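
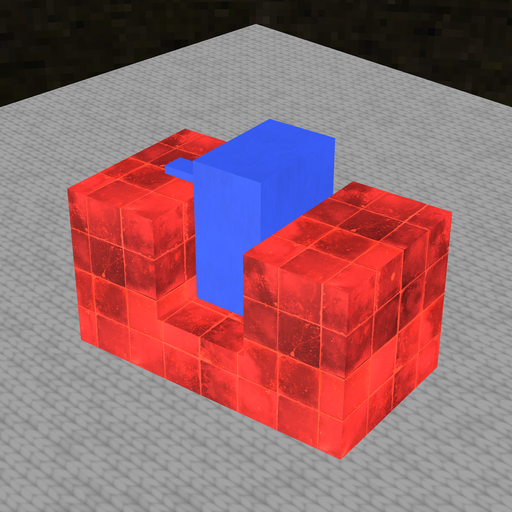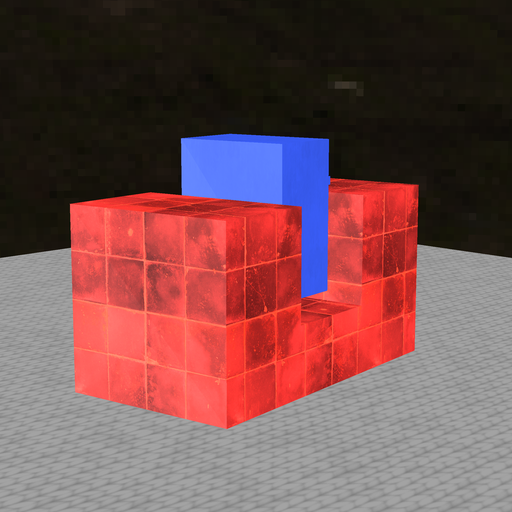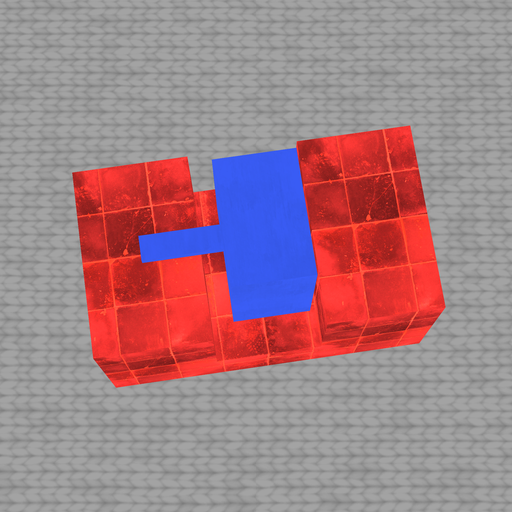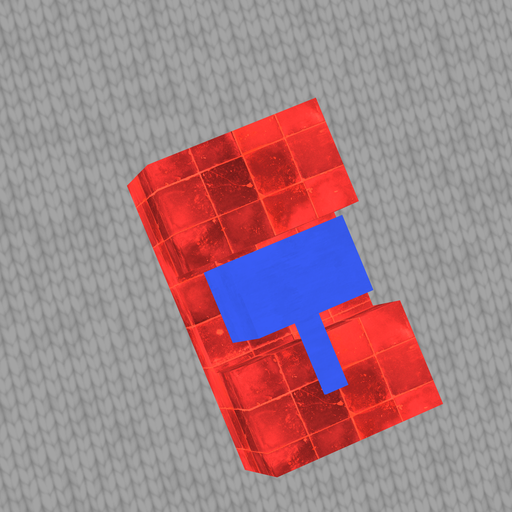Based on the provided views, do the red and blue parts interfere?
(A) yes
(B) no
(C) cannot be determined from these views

(B) no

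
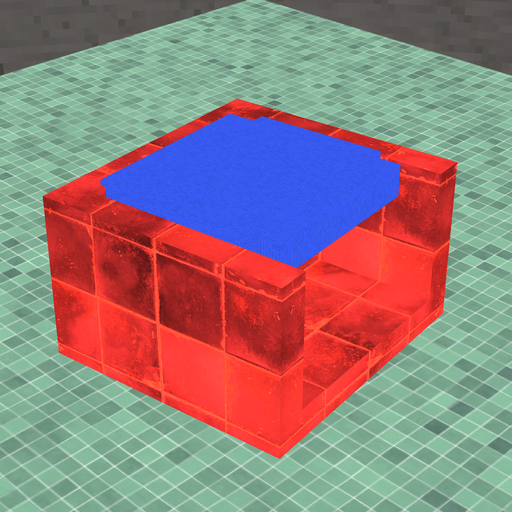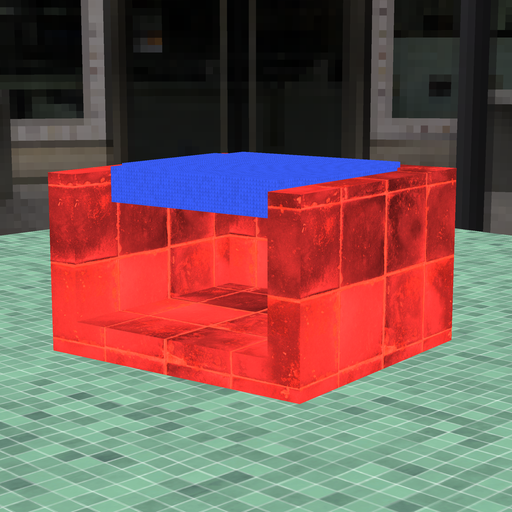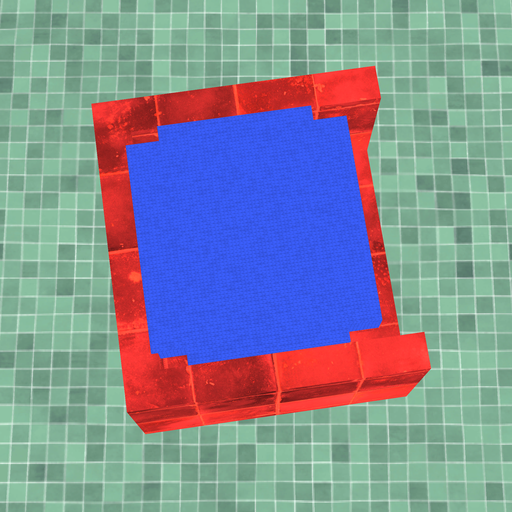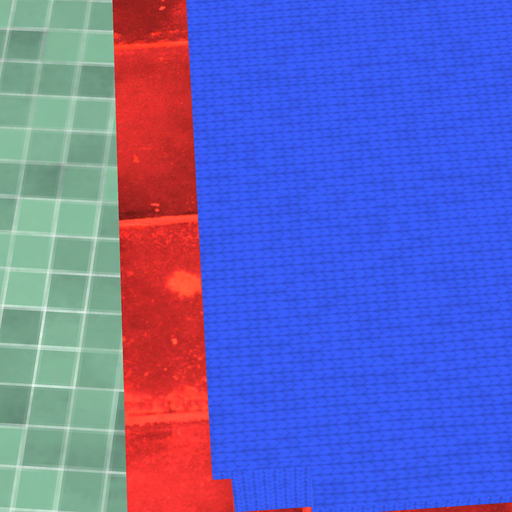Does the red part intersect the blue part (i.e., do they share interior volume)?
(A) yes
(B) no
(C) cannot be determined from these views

(A) yes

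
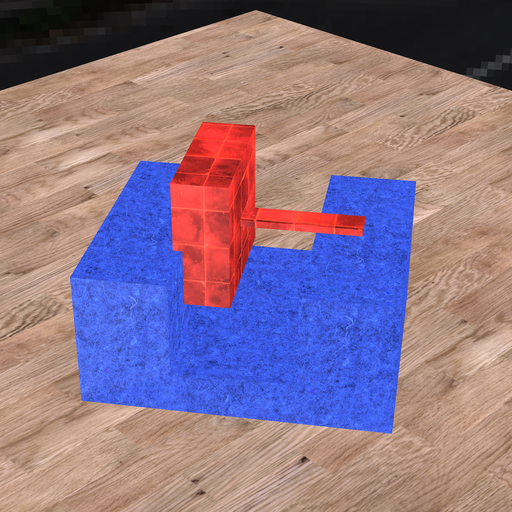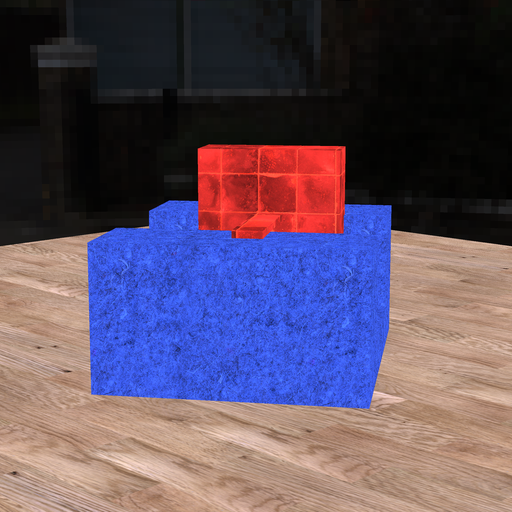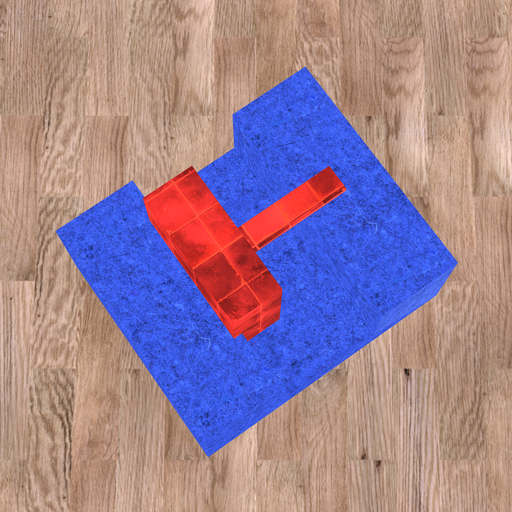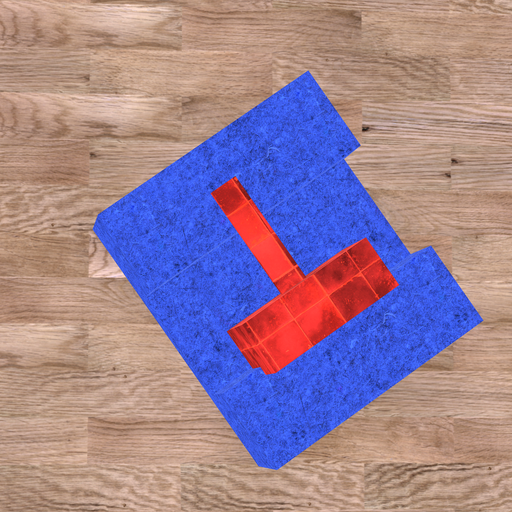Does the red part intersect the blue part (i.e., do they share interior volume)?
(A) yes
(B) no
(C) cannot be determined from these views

(A) yes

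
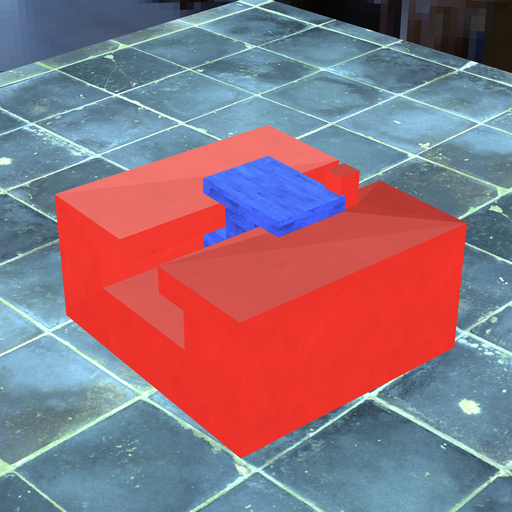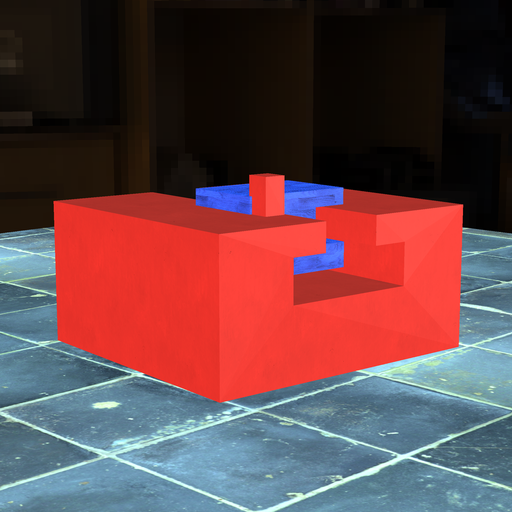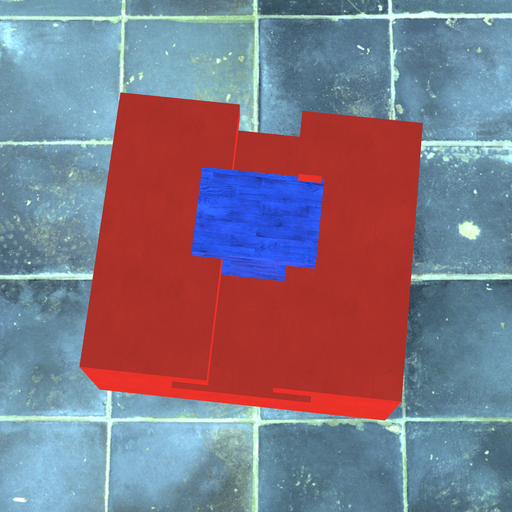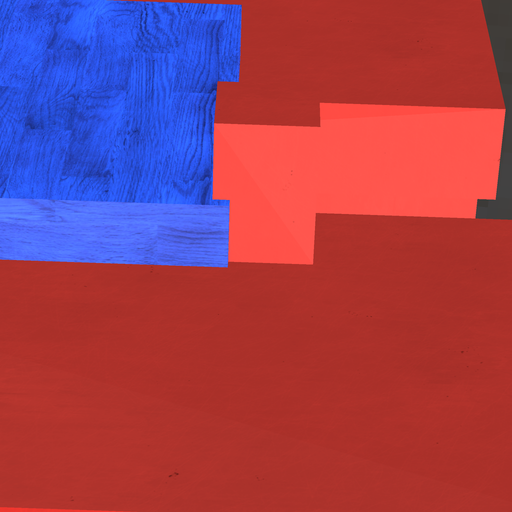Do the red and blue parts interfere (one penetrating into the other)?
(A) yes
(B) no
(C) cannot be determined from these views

(A) yes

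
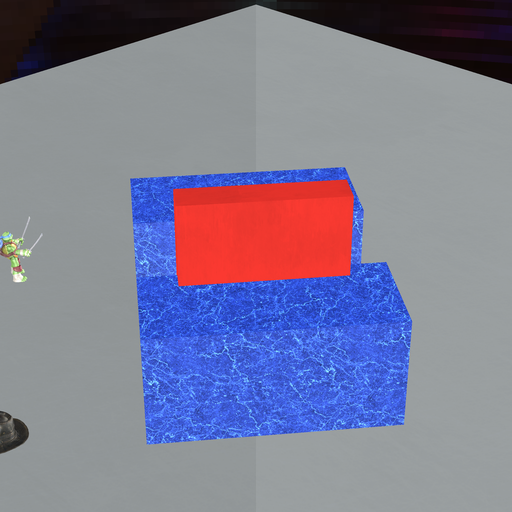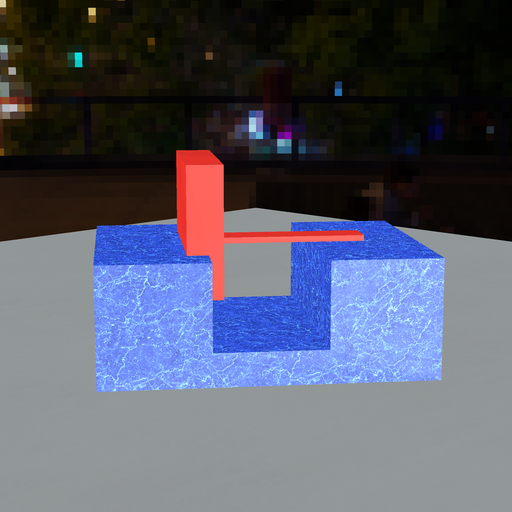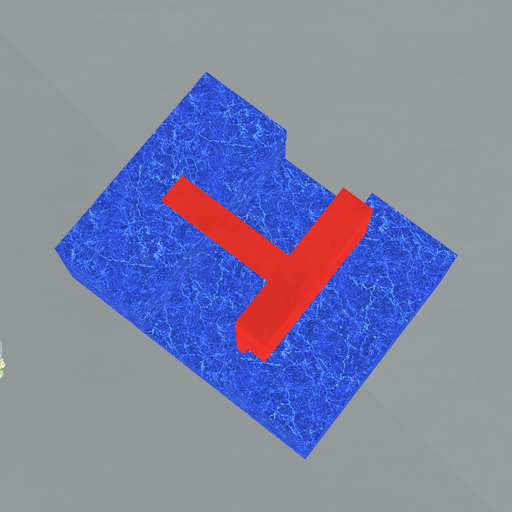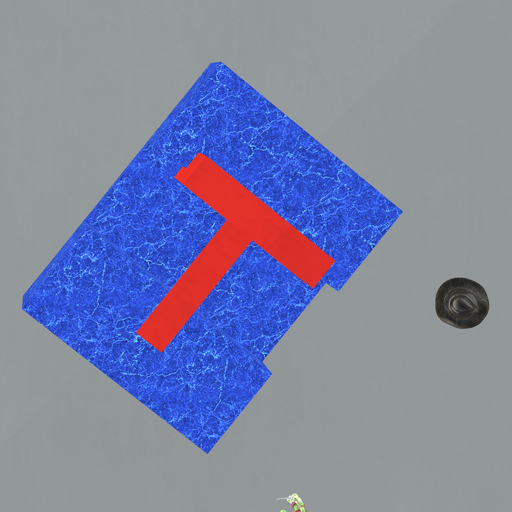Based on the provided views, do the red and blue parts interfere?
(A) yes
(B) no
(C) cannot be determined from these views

(A) yes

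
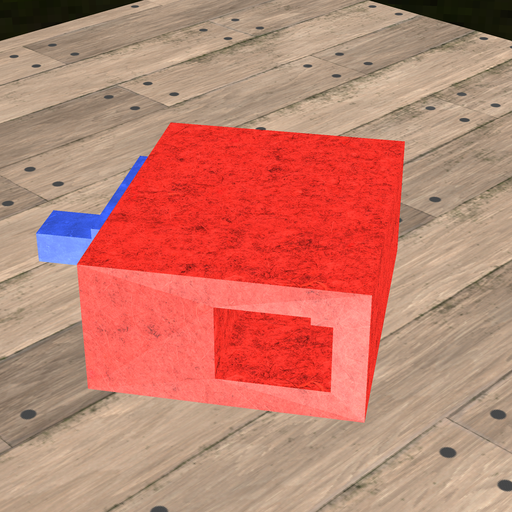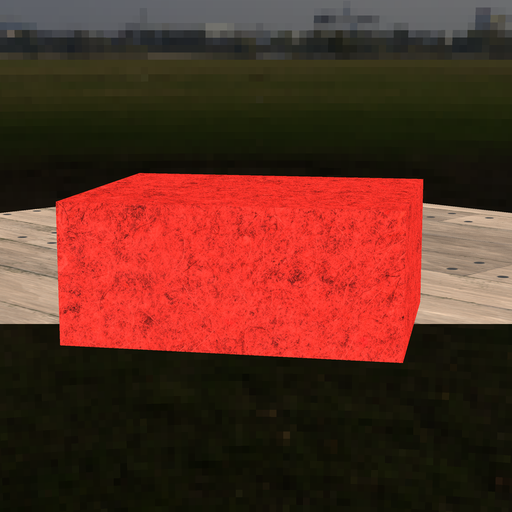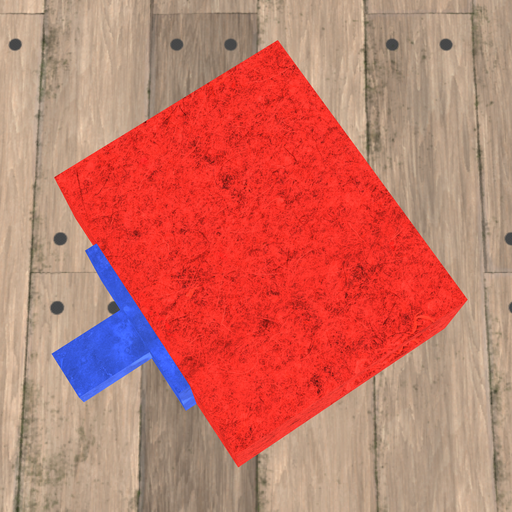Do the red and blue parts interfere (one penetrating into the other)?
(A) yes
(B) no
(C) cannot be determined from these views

(C) cannot be determined from these views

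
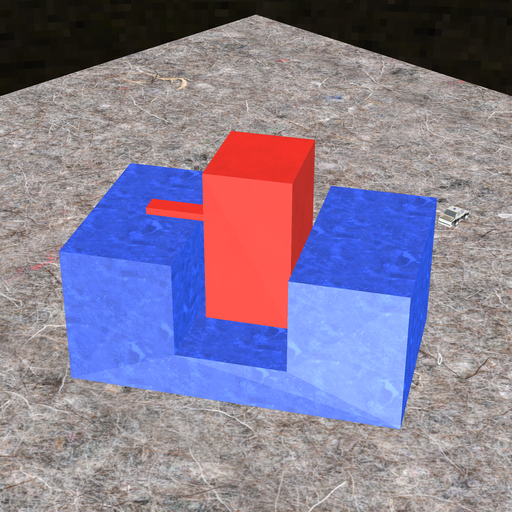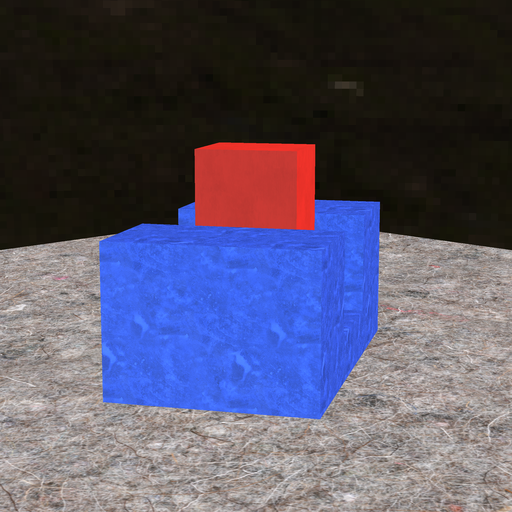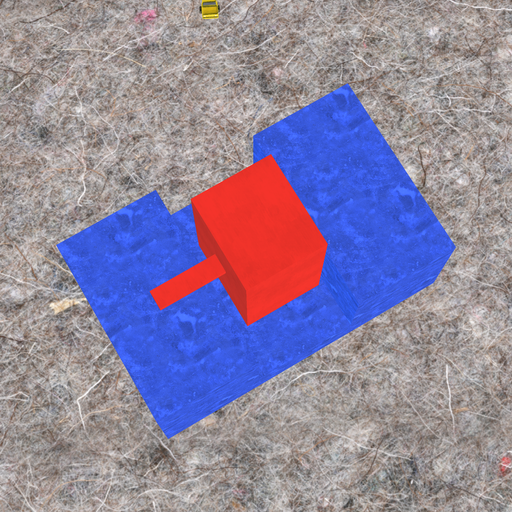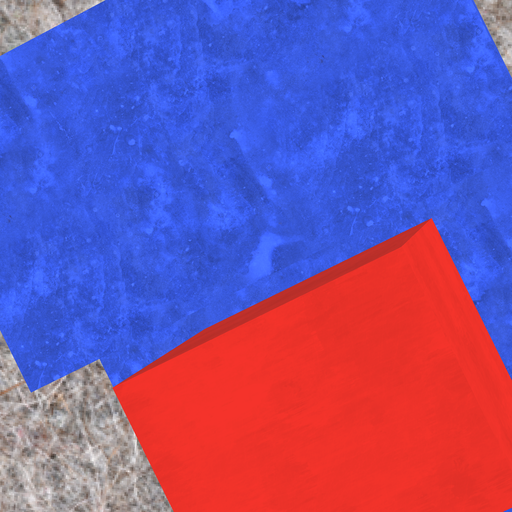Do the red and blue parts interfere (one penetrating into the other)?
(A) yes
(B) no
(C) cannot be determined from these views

(B) no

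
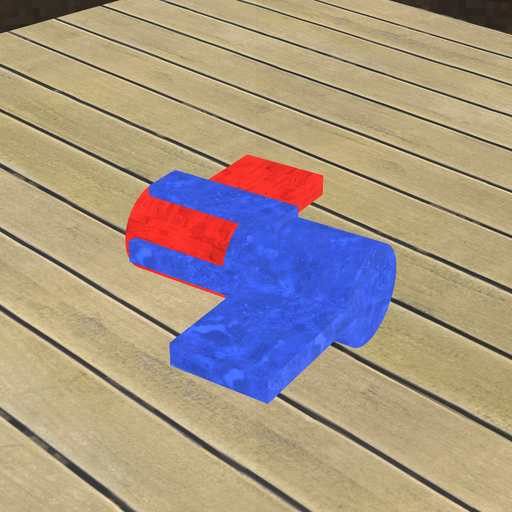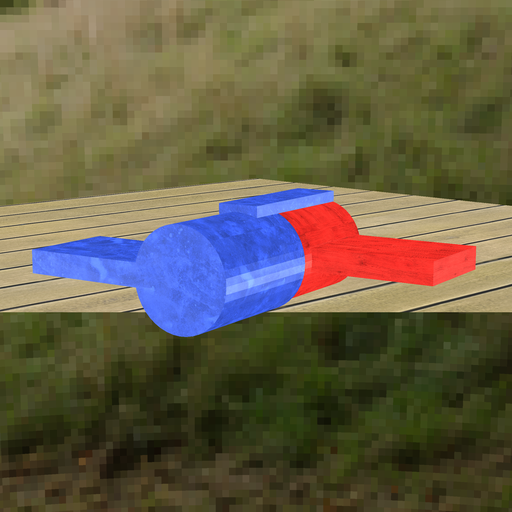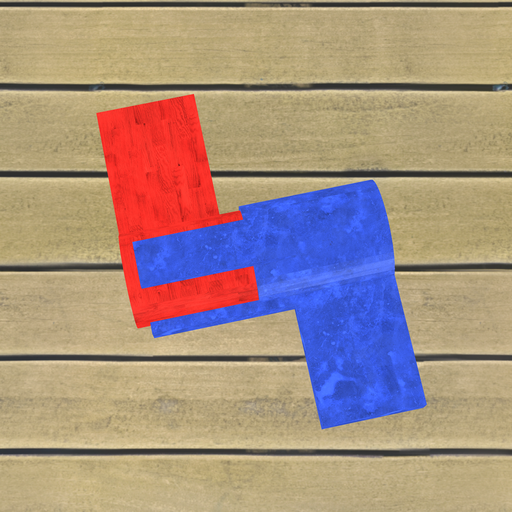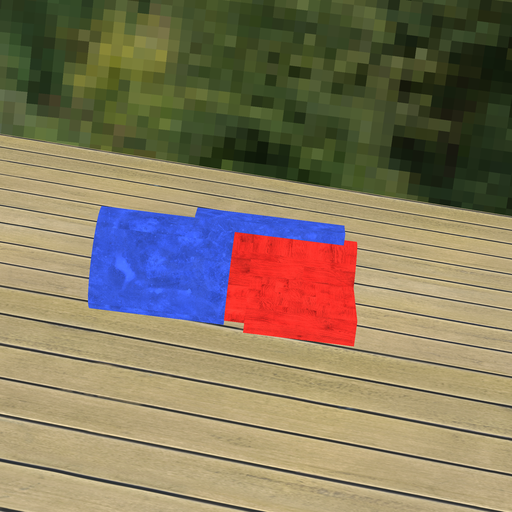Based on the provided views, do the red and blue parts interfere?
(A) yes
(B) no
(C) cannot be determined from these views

(A) yes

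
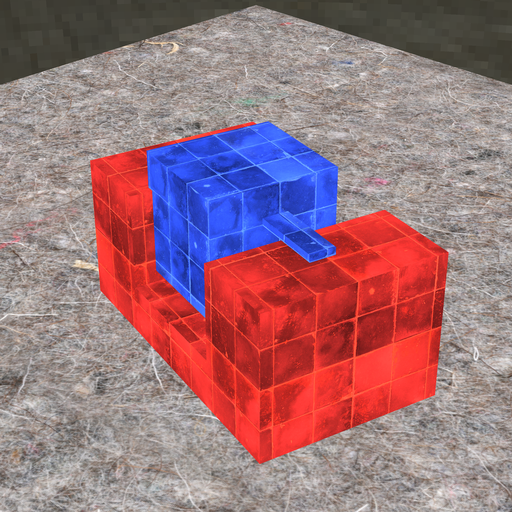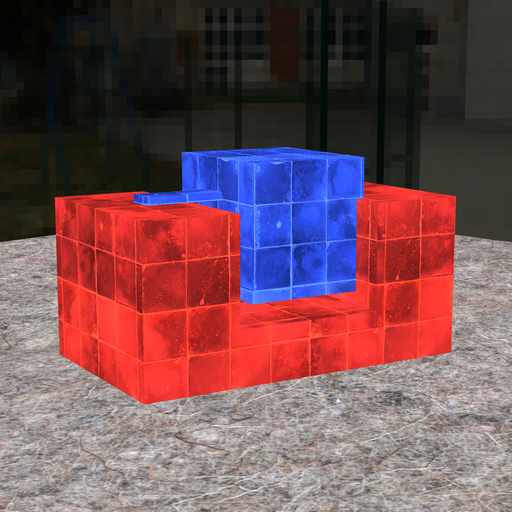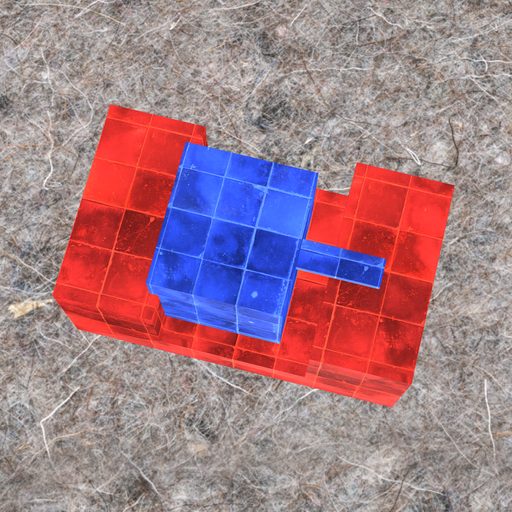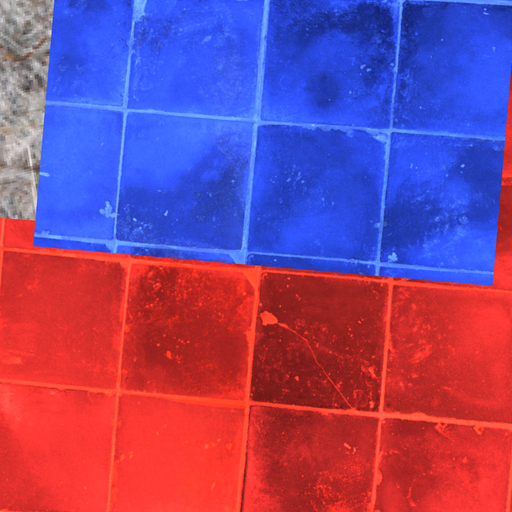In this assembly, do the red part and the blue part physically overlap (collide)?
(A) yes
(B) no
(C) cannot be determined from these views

(A) yes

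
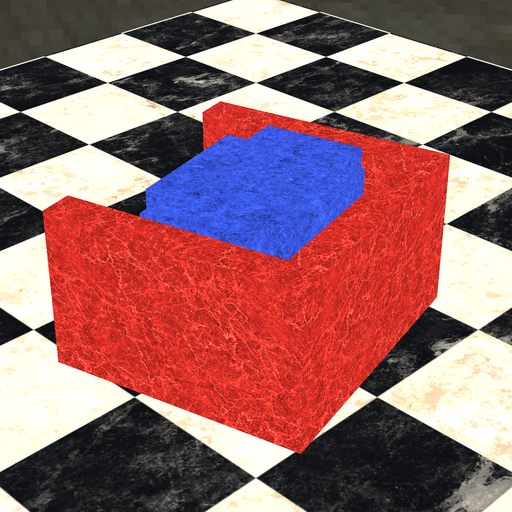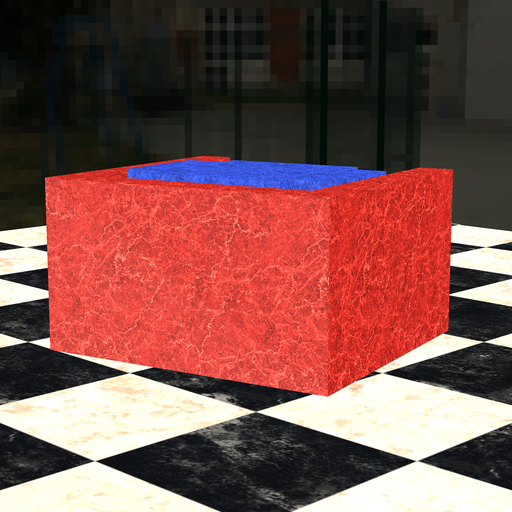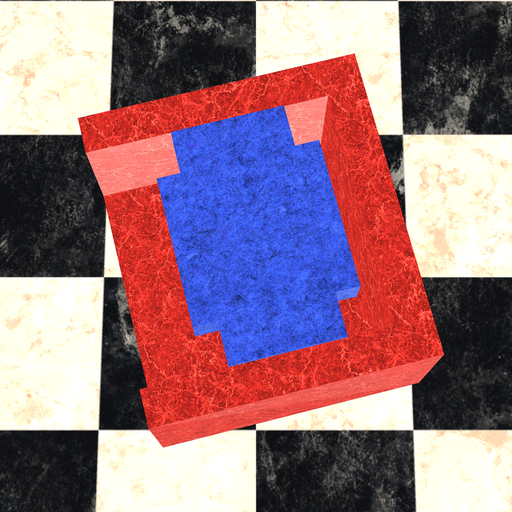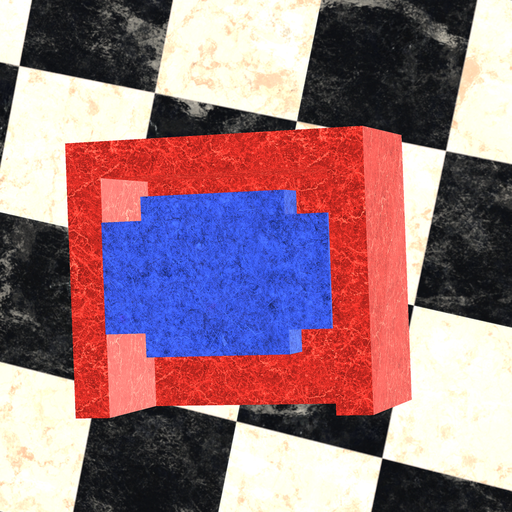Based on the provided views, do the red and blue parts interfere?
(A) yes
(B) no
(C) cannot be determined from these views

(B) no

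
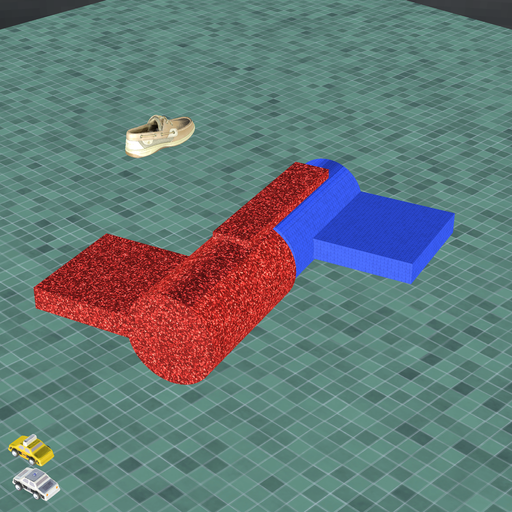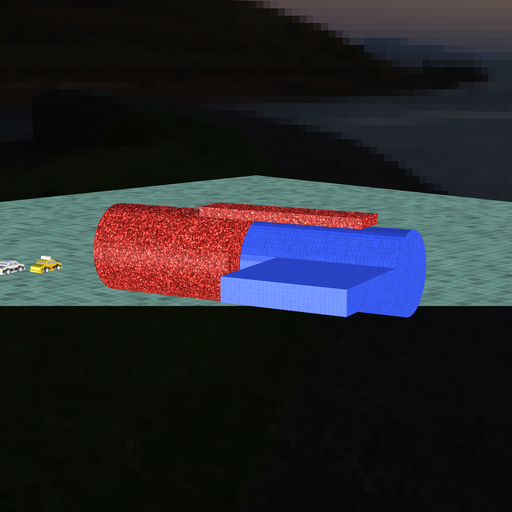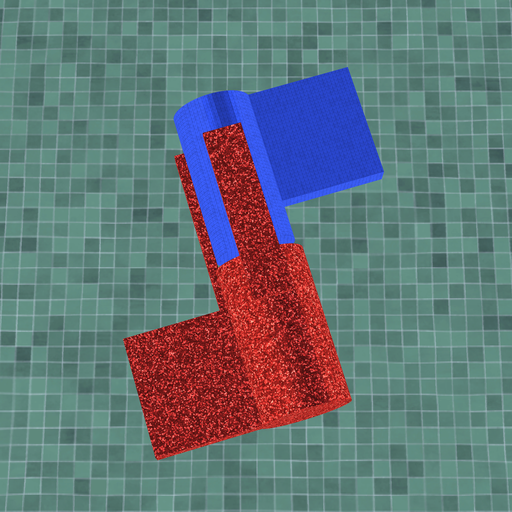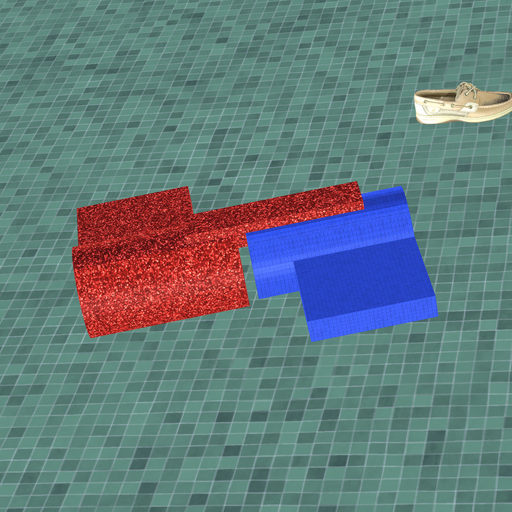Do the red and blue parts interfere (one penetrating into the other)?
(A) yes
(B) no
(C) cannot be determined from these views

(B) no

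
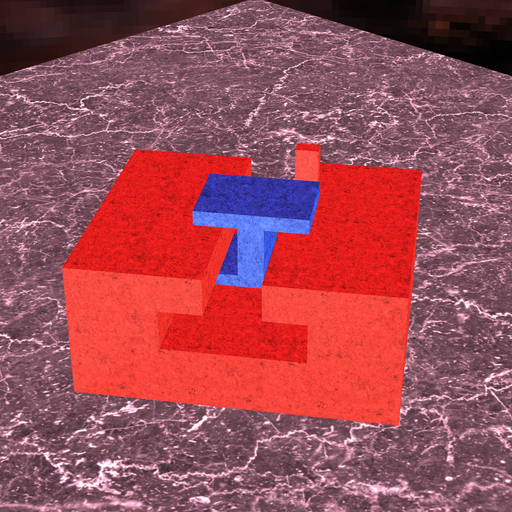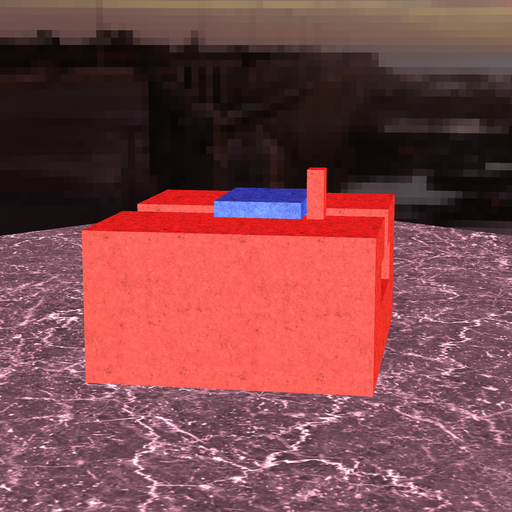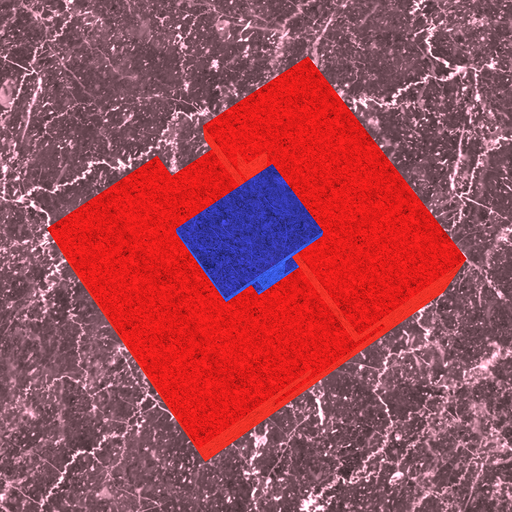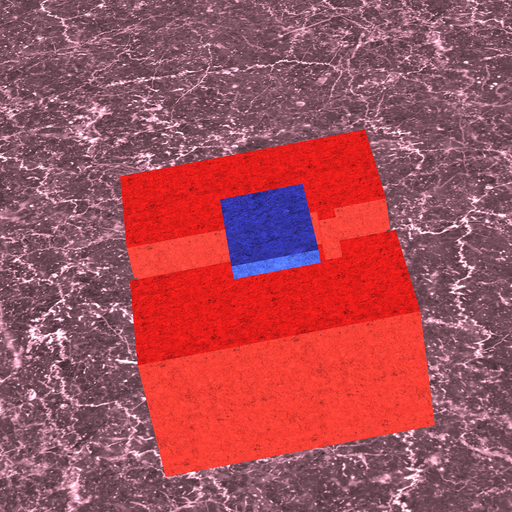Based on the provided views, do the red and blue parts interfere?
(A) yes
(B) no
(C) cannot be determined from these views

(B) no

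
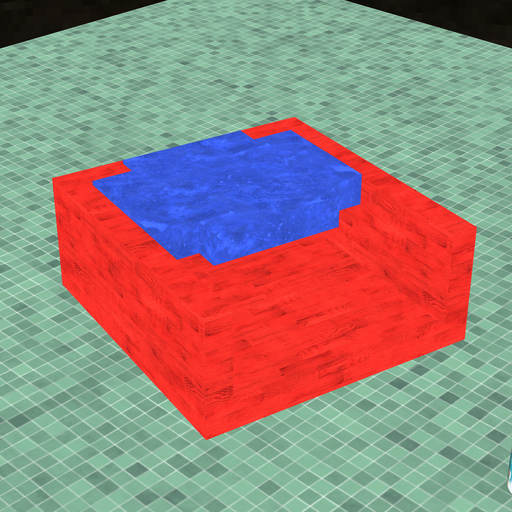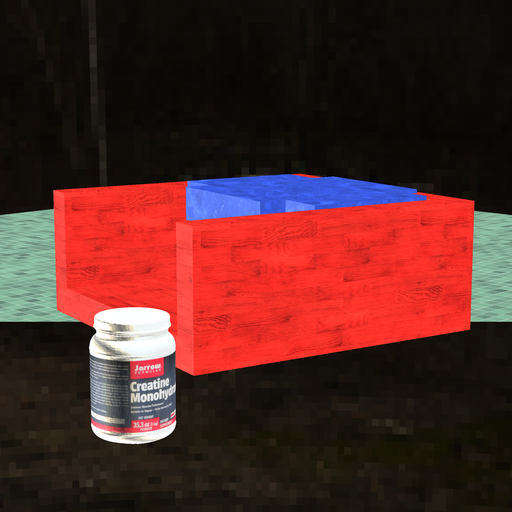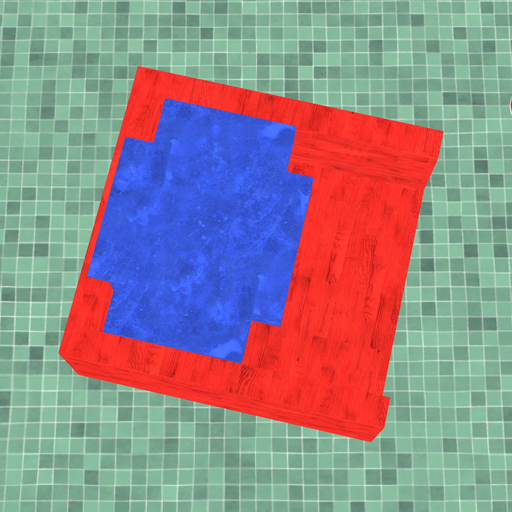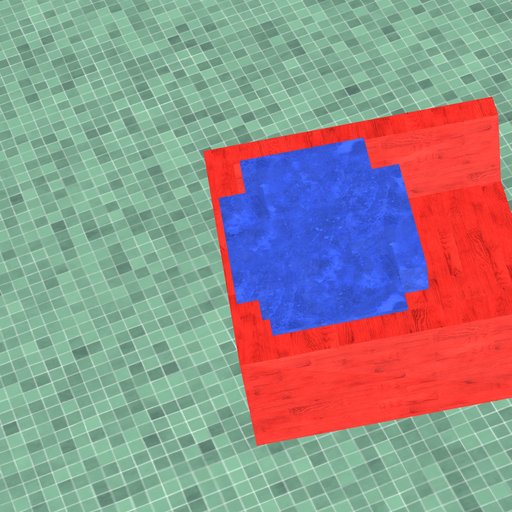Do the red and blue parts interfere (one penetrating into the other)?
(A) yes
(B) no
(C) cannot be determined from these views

(A) yes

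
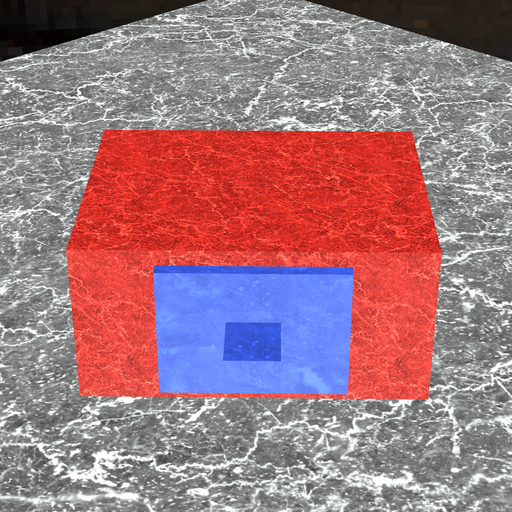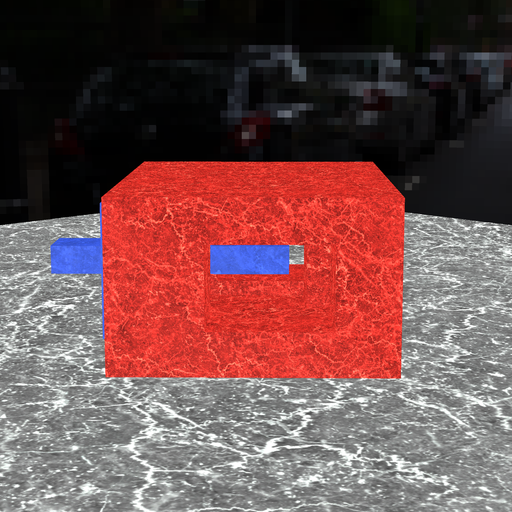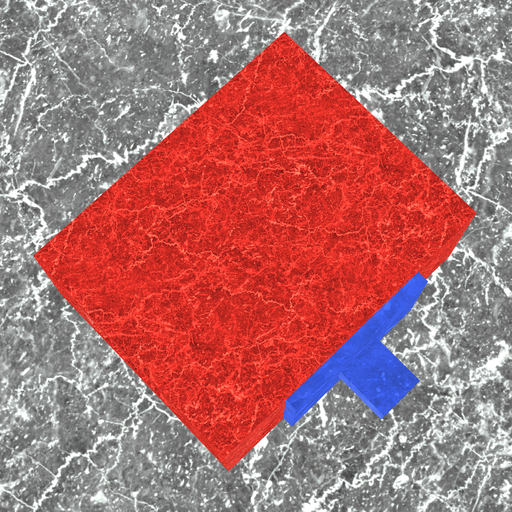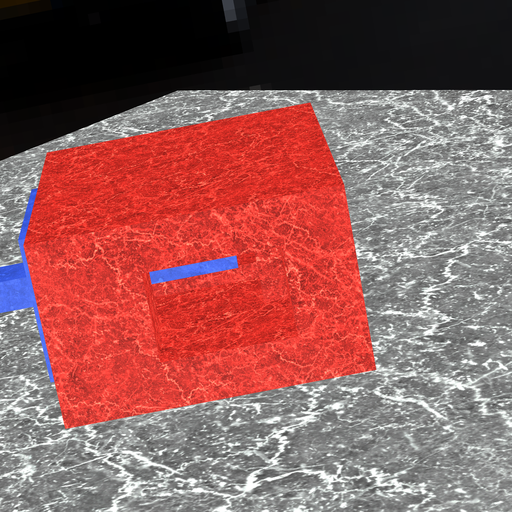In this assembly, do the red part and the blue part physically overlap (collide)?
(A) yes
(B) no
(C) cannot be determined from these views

(B) no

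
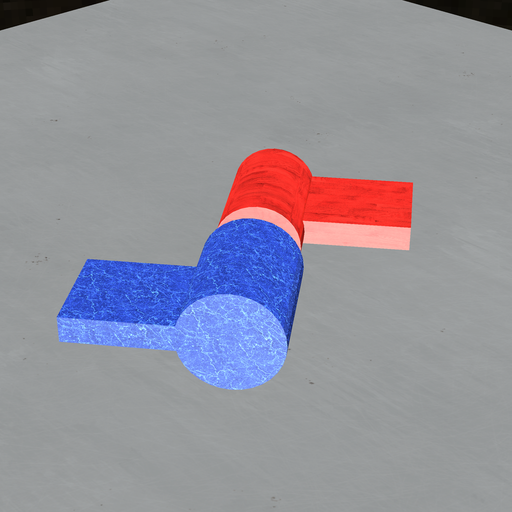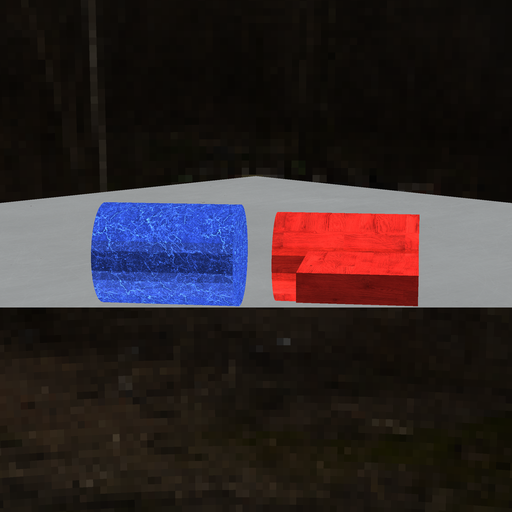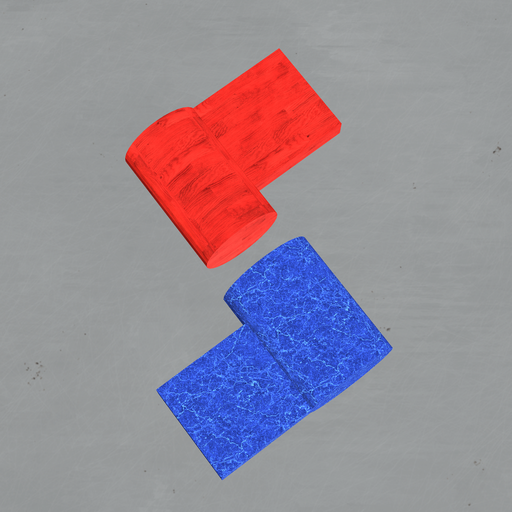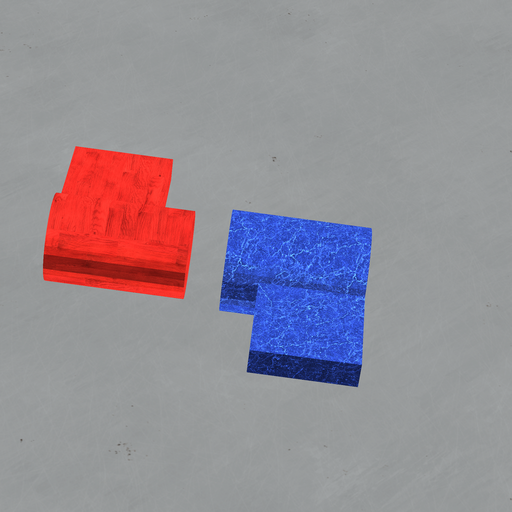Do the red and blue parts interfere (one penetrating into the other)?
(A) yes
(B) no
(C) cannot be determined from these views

(B) no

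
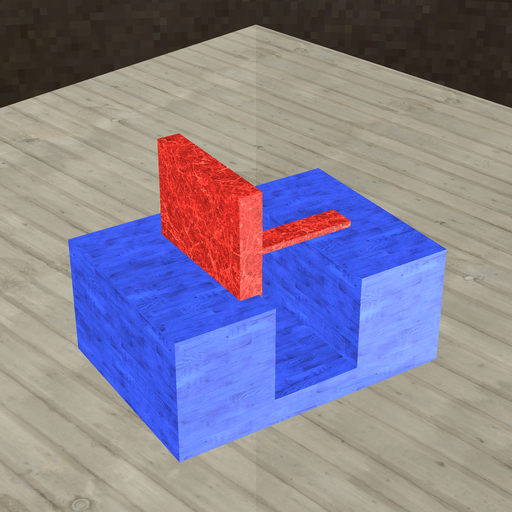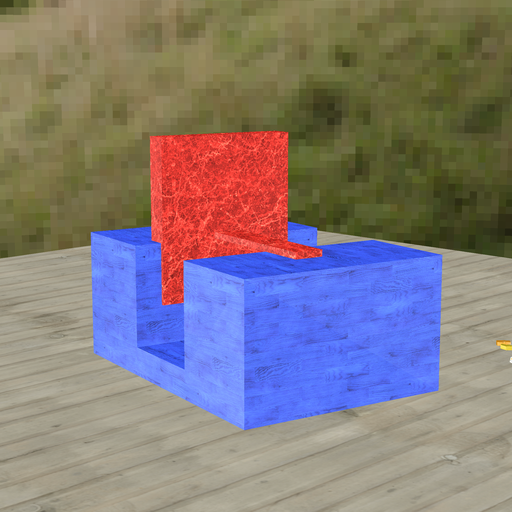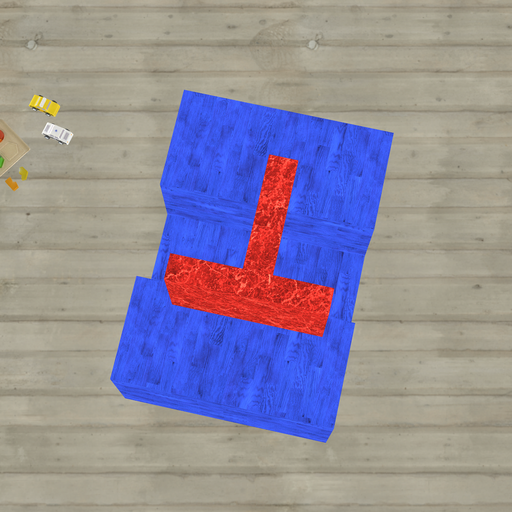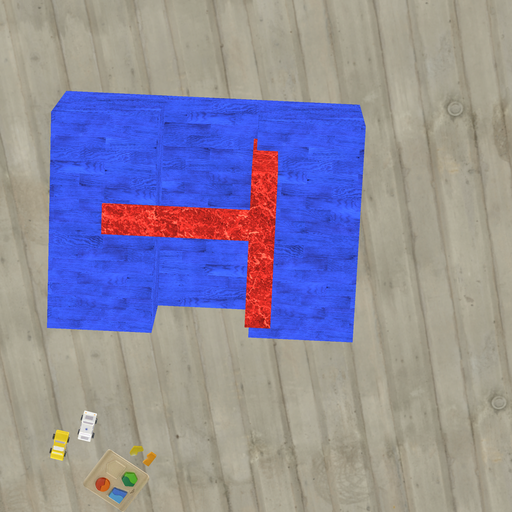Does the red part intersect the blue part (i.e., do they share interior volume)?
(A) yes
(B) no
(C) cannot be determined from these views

(A) yes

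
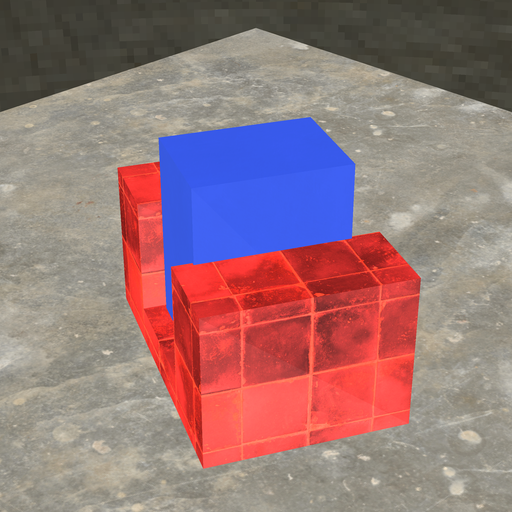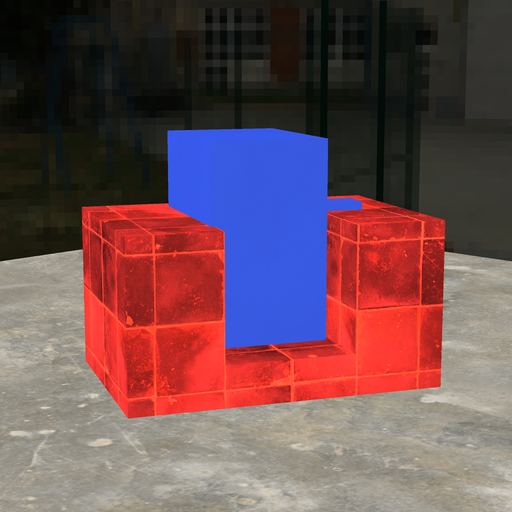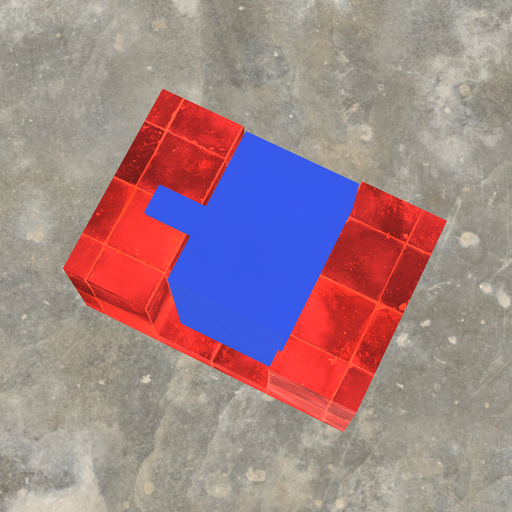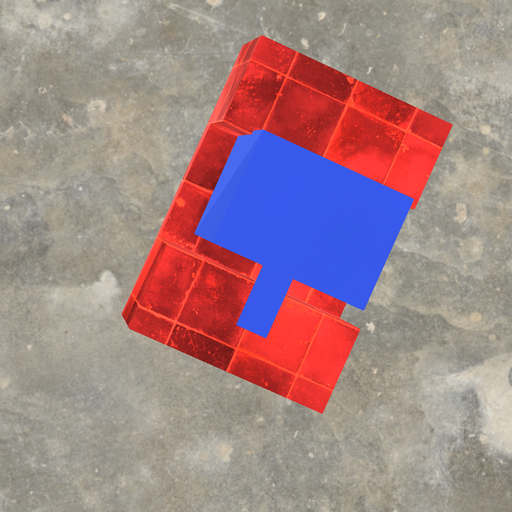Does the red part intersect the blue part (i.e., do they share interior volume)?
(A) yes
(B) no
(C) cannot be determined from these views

(A) yes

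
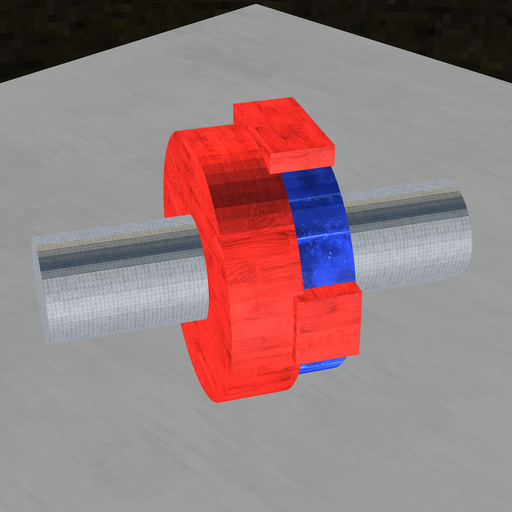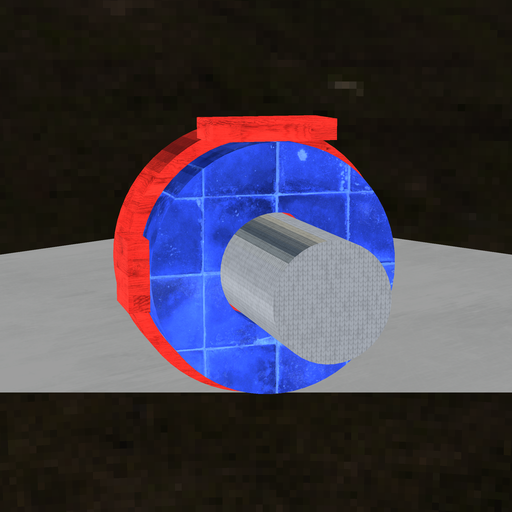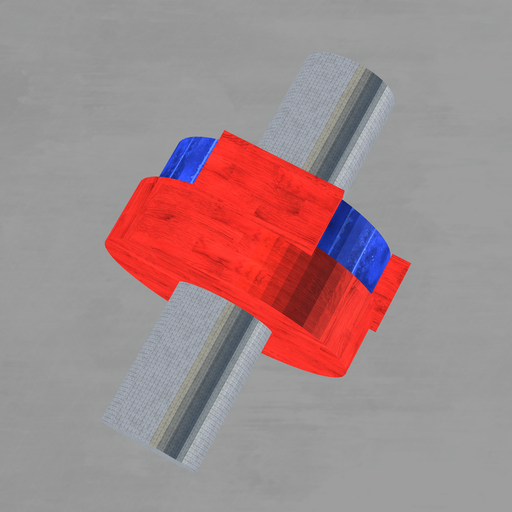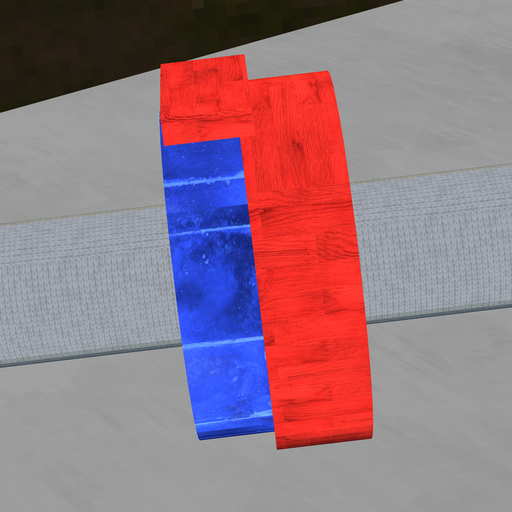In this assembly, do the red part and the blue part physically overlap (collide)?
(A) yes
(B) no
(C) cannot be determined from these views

(A) yes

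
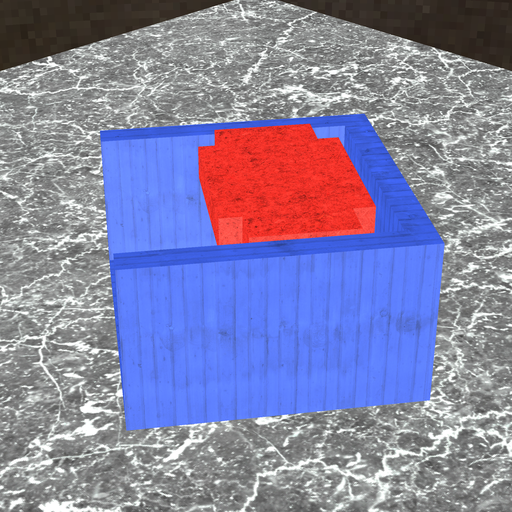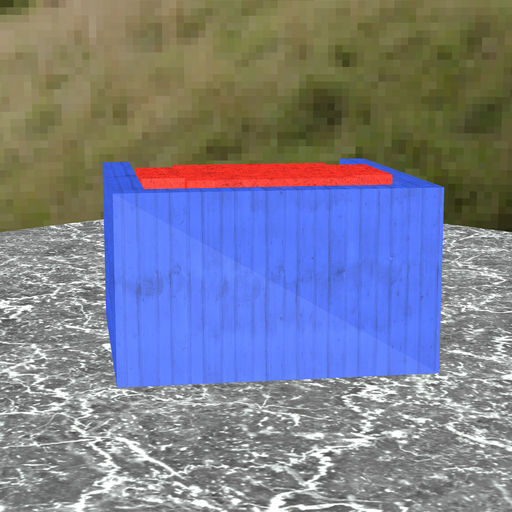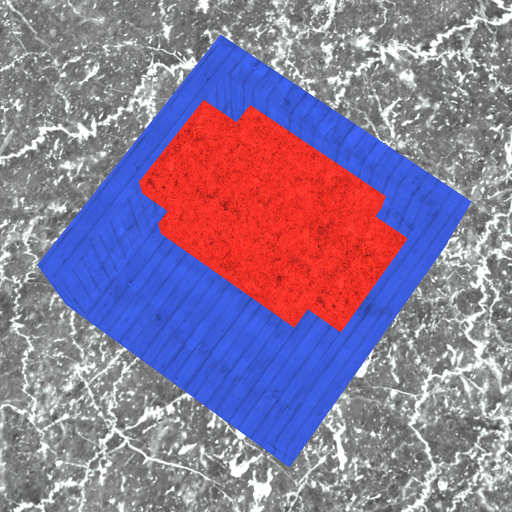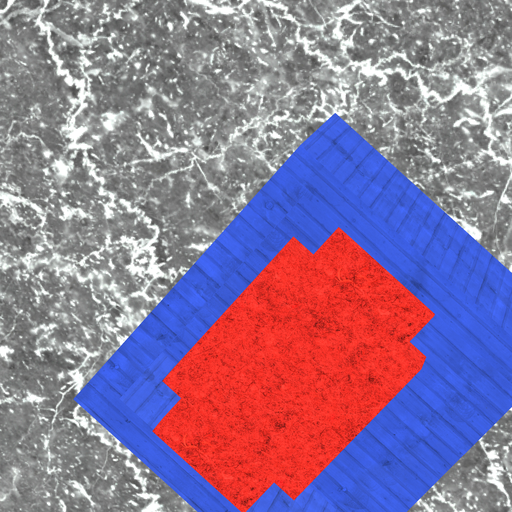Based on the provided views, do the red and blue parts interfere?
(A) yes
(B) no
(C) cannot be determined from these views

(B) no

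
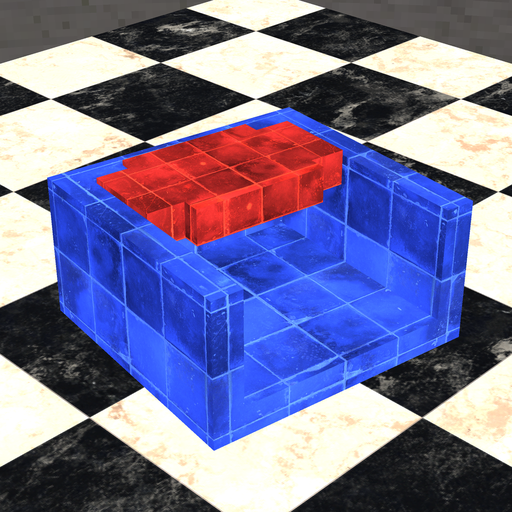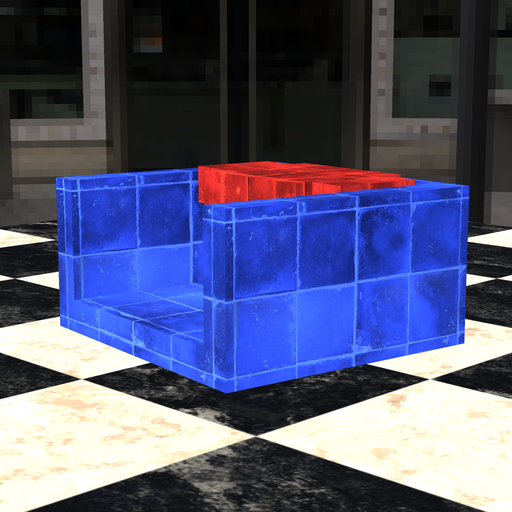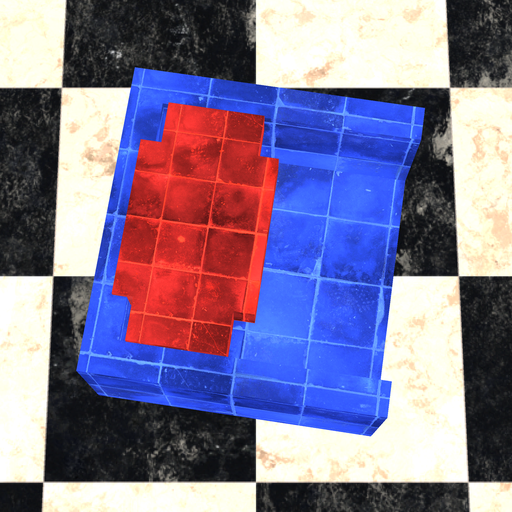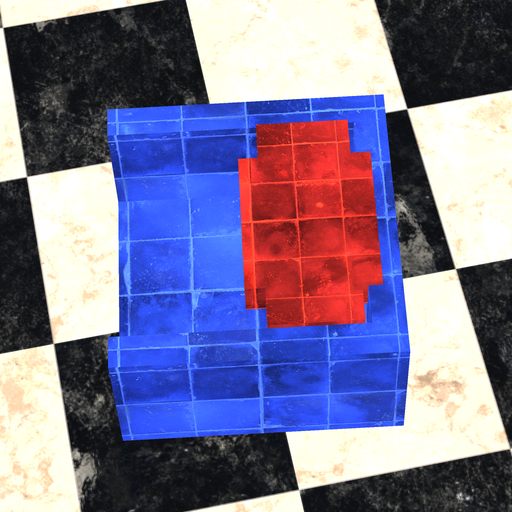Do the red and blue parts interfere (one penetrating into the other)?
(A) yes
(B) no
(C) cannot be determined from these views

(A) yes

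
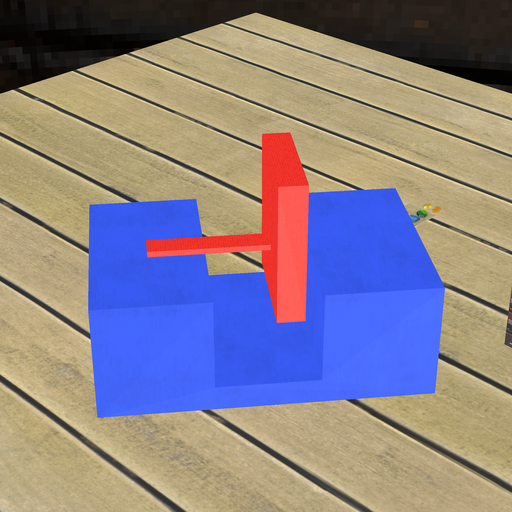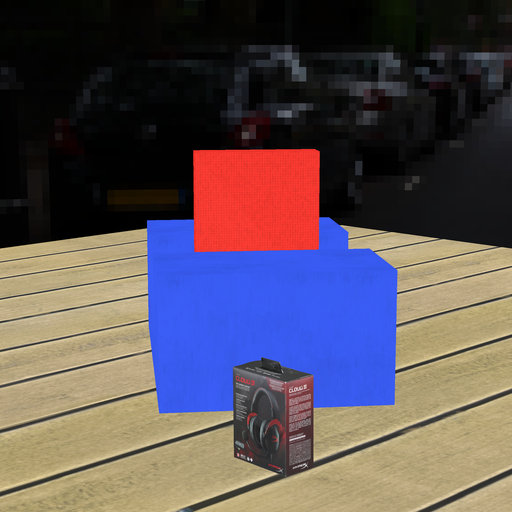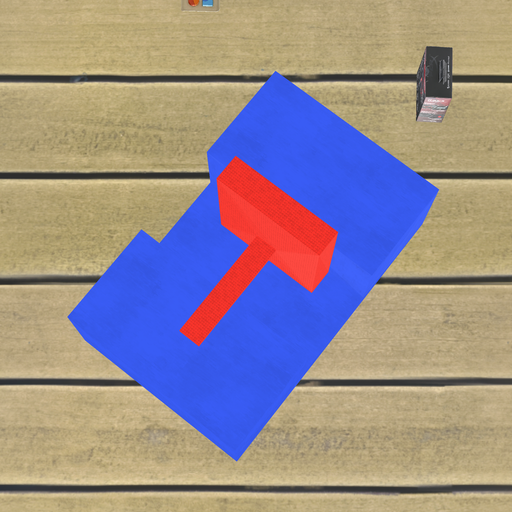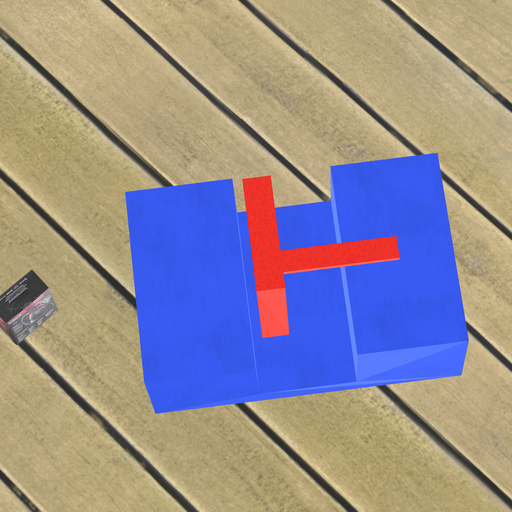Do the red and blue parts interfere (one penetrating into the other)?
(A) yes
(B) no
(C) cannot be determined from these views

(B) no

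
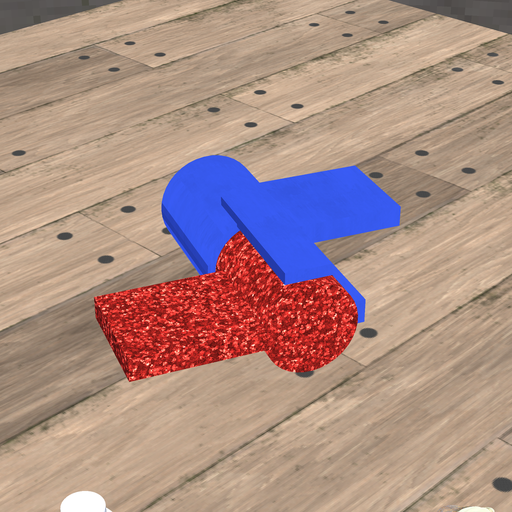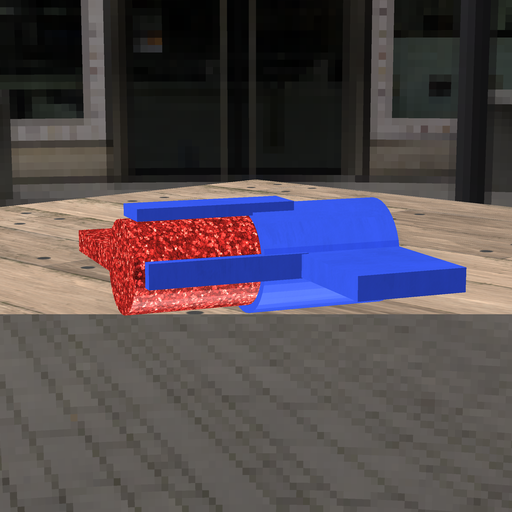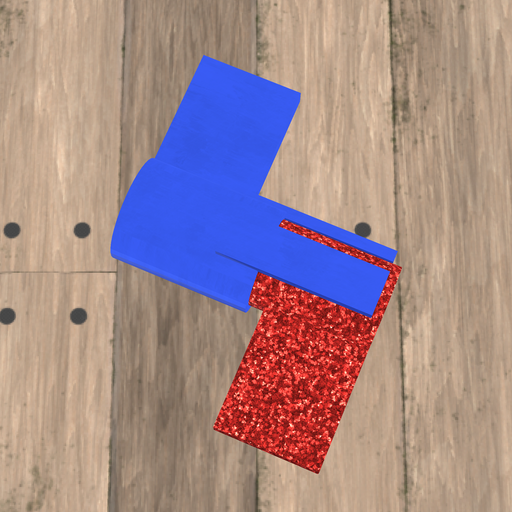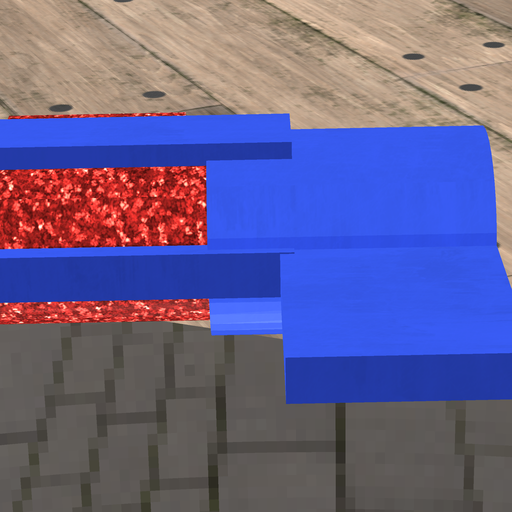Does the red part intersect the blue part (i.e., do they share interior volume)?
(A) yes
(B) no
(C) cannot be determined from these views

(A) yes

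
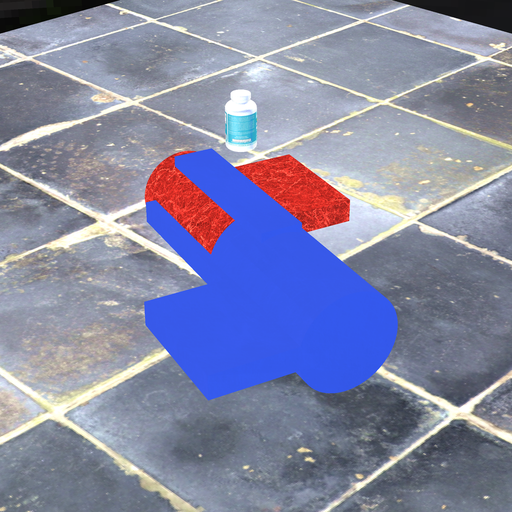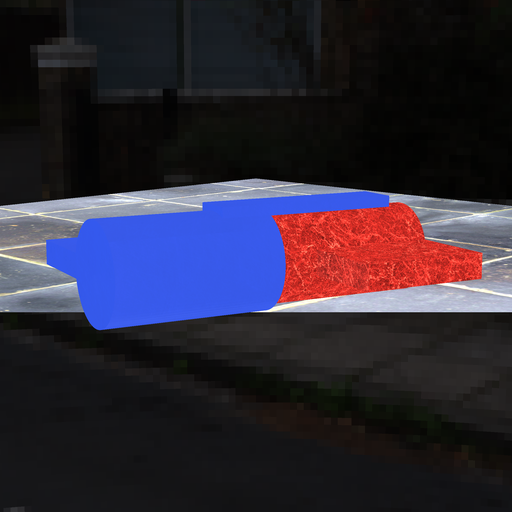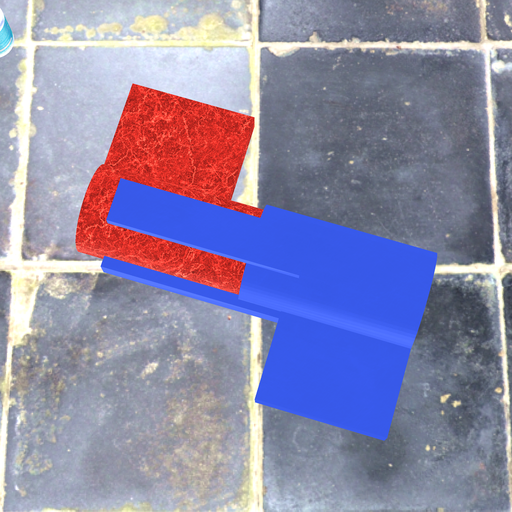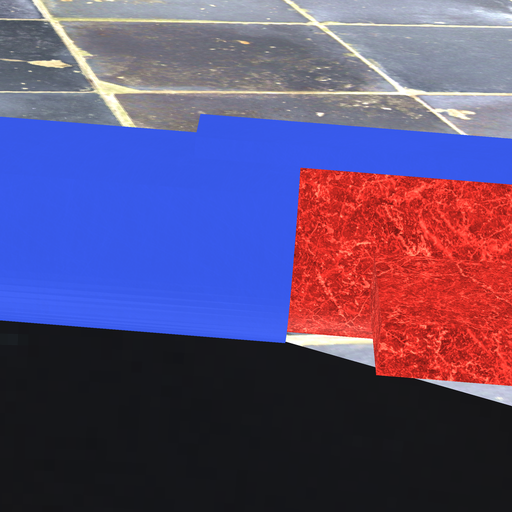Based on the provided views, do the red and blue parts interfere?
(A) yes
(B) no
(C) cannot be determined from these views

(A) yes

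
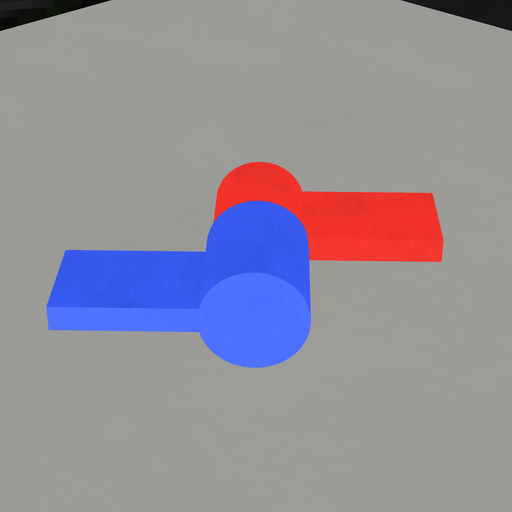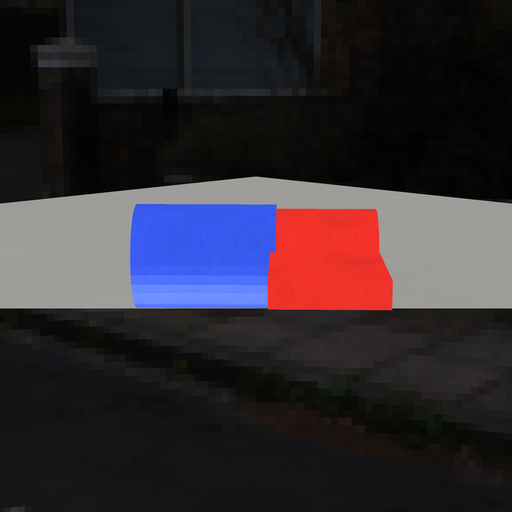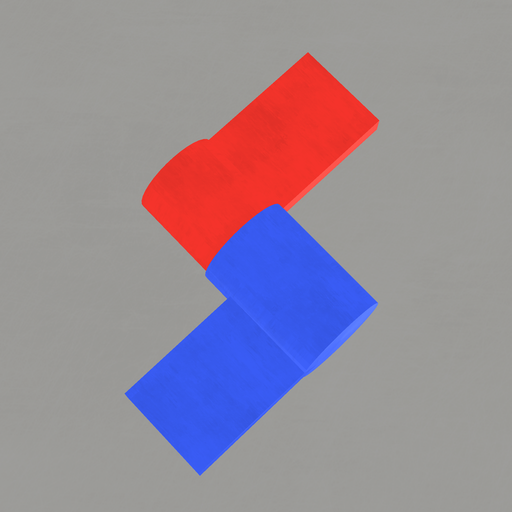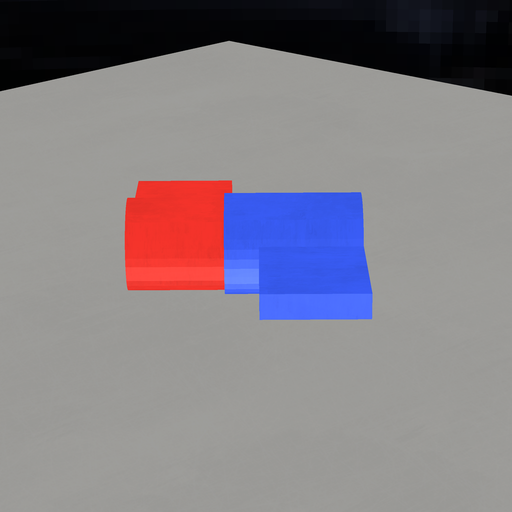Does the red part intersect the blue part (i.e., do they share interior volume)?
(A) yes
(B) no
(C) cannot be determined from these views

(A) yes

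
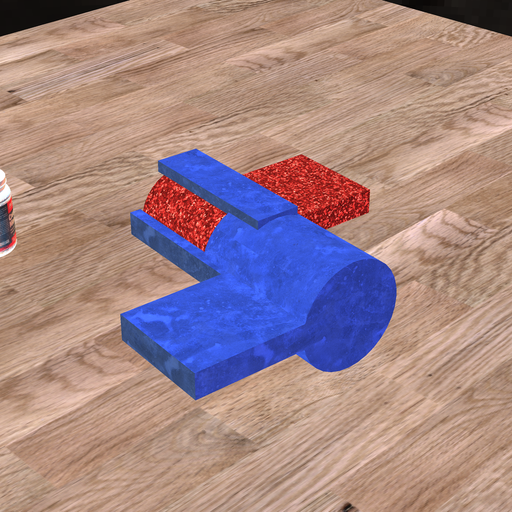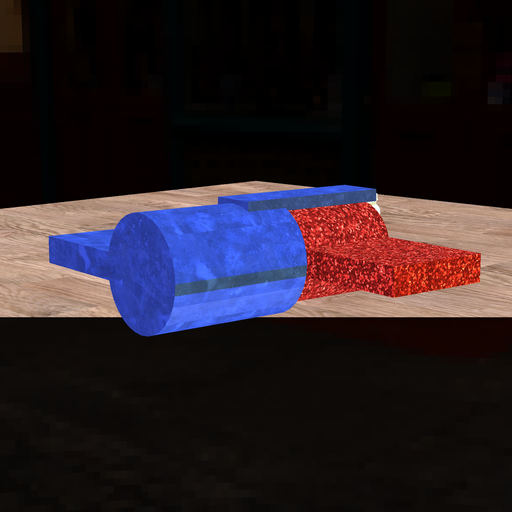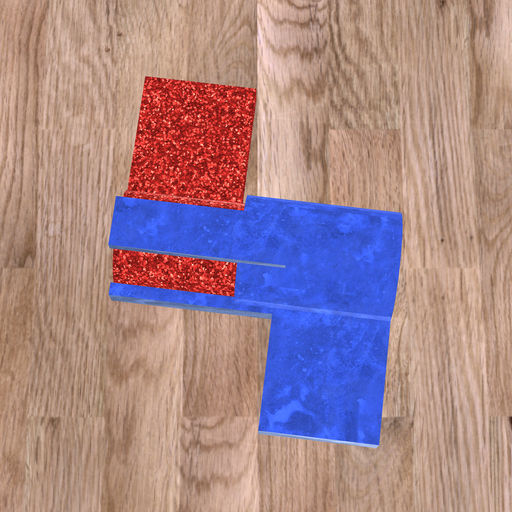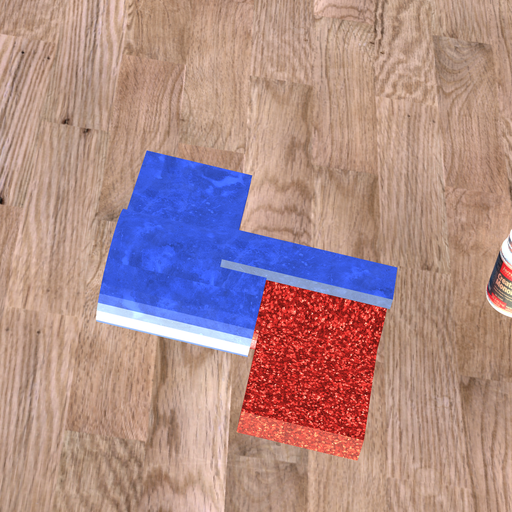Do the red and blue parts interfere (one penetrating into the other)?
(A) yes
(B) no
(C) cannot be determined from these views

(A) yes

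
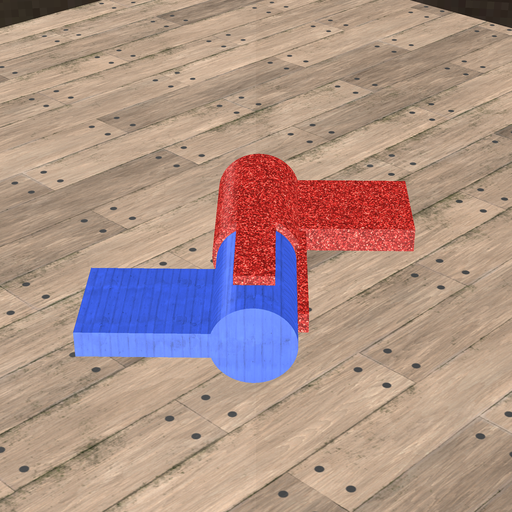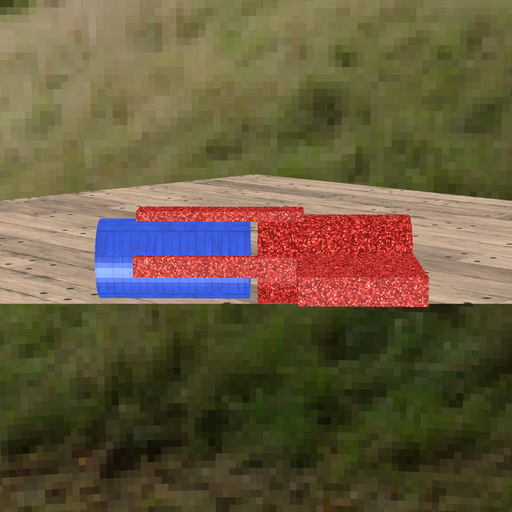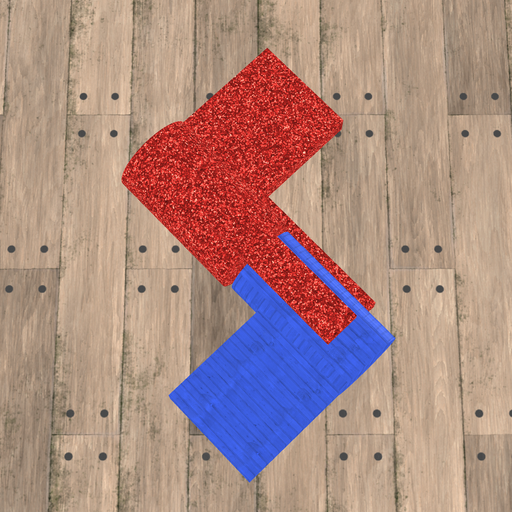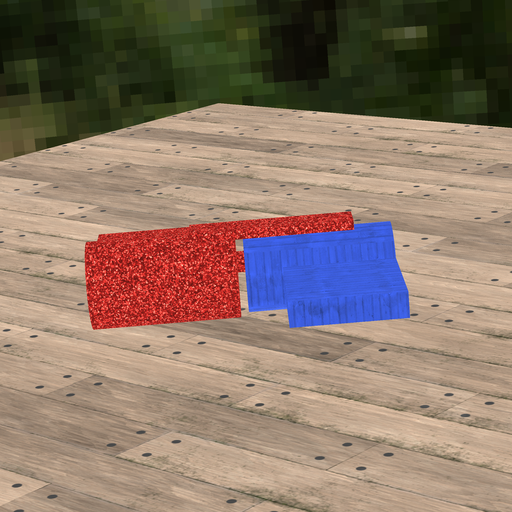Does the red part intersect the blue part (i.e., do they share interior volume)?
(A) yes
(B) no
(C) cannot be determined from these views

(B) no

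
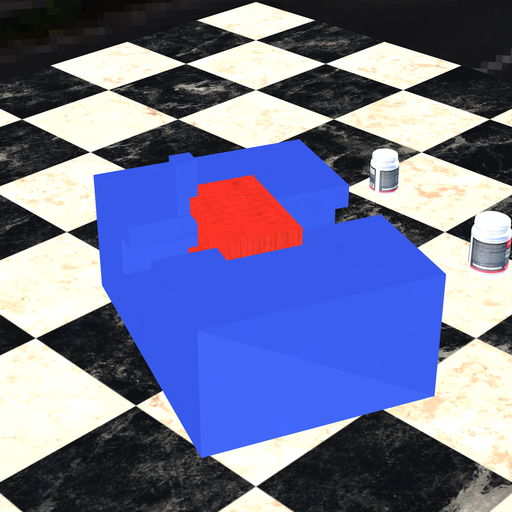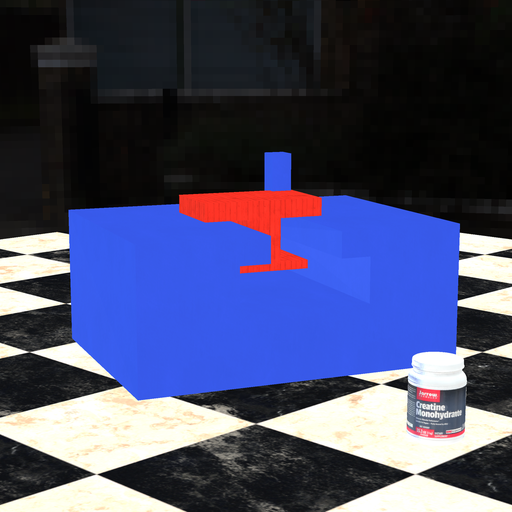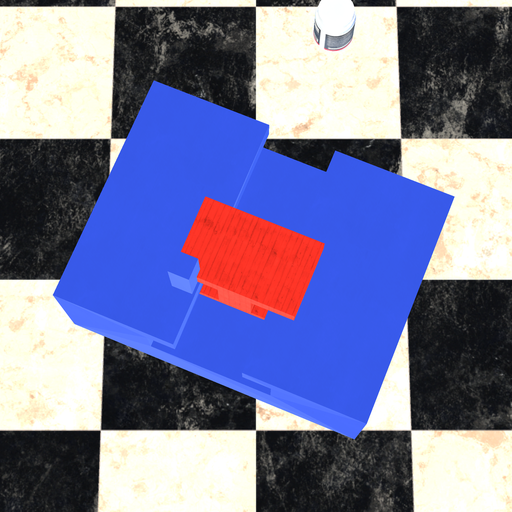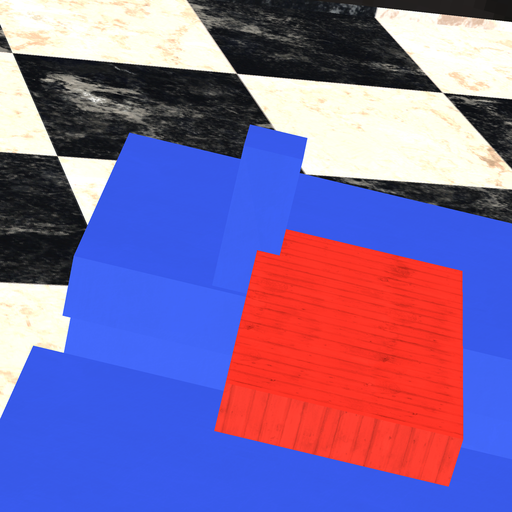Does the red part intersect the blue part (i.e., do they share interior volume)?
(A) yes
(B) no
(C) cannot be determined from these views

(A) yes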